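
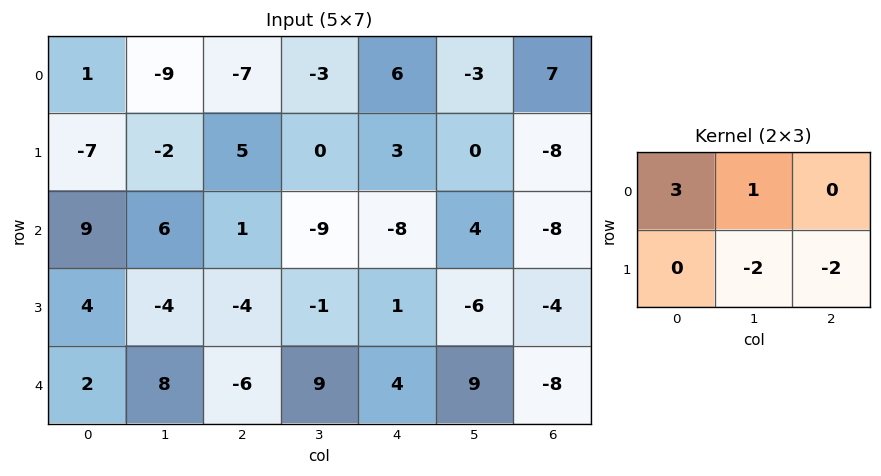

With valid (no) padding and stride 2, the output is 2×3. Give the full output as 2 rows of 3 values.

-12 -30 31
49 -6 0

Output[0,0]: The receptive field on the input at this output position is [1 -9 -7 / -7 -2 5]. Elementwise product with the kernel and sum: 1·3 + -9·1 + -2·-2 + 5·-2.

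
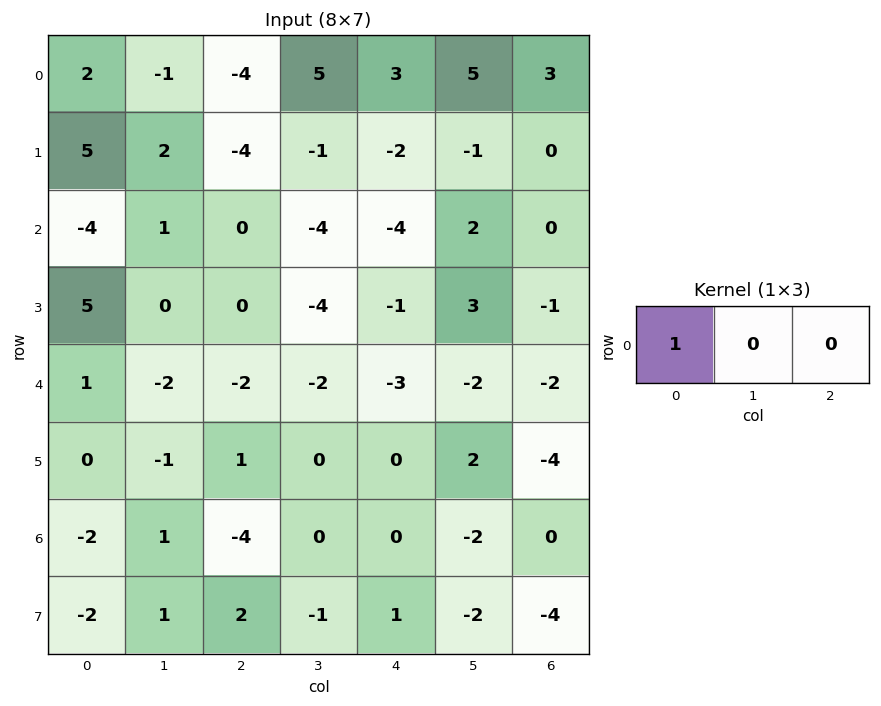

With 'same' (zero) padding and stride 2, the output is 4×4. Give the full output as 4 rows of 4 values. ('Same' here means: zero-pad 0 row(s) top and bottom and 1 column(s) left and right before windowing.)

0 -1 5 5
0 1 -4 2
0 -2 -2 -2
0 1 0 -2

Output[0,0]: The receptive field on the zero-padded input at this output position is [0 2 -1]. Elementwise product with the kernel and sum: 0·1.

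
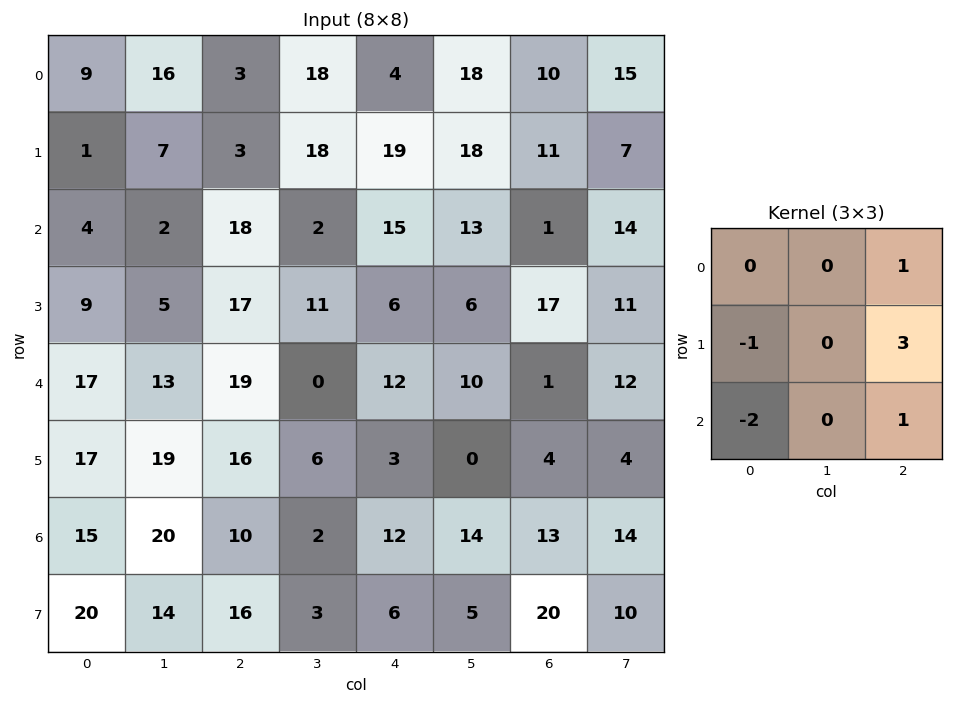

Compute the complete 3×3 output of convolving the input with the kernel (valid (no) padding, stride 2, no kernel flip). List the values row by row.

Output[0,0]: The receptive field on the input at this output position is [9 16 3 / 1 7 3 / 4 2 18]. Elementwise product with the kernel and sum: 3·1 + 1·-1 + 3·3 + 4·-2 + 18·1.

21 37 -5
45 -10 23
30 -3 -1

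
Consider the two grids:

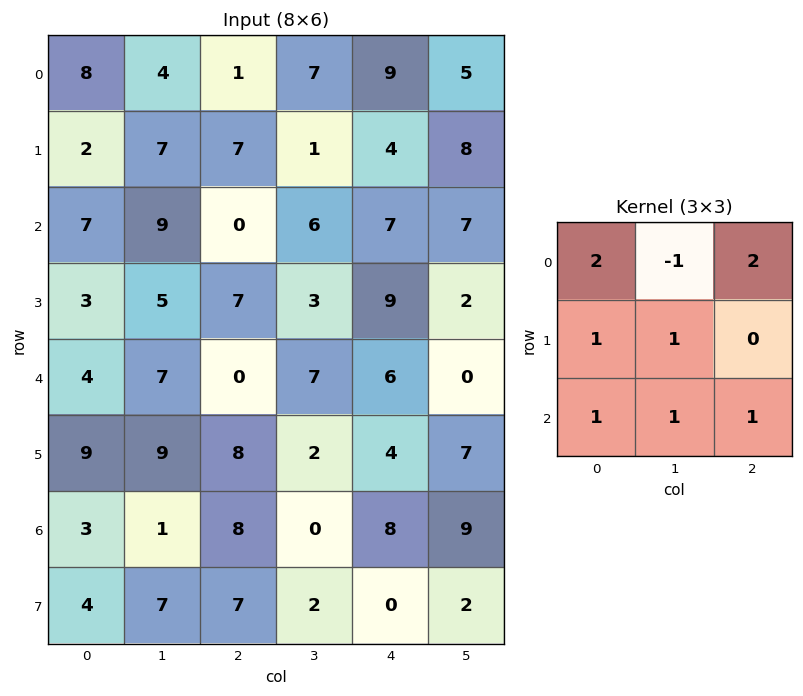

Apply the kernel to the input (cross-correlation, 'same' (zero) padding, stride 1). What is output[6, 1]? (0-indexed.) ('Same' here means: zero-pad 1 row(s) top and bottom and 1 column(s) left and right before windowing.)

The receptive field on the zero-padded input at this output position is [9 9 8 / 3 1 8 / 4 7 7]. Elementwise product with the kernel and sum: 9·2 + 9·-1 + 8·2 + 3·1 + 1·1 + 4·1 + 7·1 + 7·1.

47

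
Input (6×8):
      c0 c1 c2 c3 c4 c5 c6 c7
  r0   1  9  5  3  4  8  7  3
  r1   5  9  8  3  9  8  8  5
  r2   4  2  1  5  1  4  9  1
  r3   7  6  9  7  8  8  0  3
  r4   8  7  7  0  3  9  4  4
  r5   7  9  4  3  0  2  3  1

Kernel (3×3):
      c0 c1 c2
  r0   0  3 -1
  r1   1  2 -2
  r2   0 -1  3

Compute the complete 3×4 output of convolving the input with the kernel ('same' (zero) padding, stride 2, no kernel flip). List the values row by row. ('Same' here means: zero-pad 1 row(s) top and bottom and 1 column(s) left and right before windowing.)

Output[0,0]: The receptive field on the zero-padded input at this output position is [0 0 0 / 0 1 9 / 0 5 9]. Elementwise product with the kernel and sum: 0·3 + 0·-1 + 0·1 + 1·2 + 9·-2 + 5·-1 + 9·3.

6 14 10 23
21 27 34 48
37 46 10 6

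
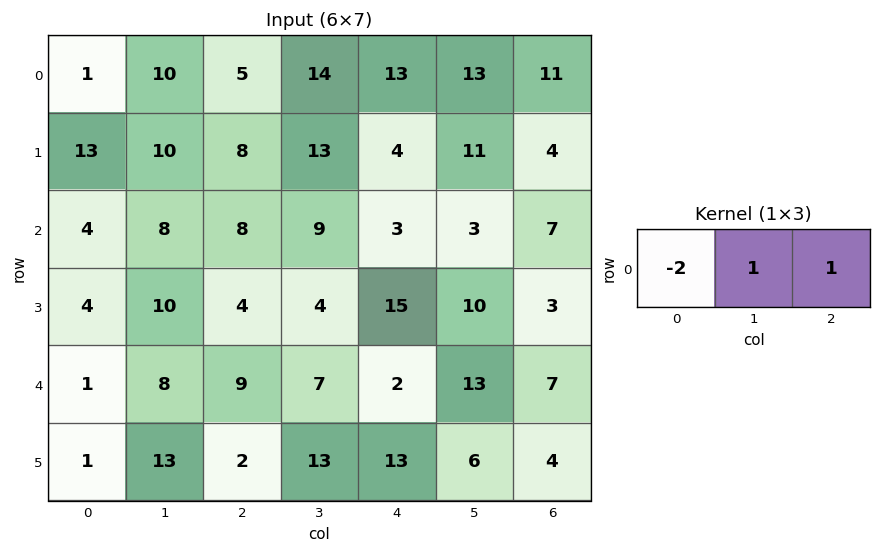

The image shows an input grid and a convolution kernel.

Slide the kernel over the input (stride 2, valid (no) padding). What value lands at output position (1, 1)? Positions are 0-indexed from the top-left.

The receptive field on the input at this output position is [8 9 3]. Elementwise product with the kernel and sum: 8·-2 + 9·1 + 3·1.

-4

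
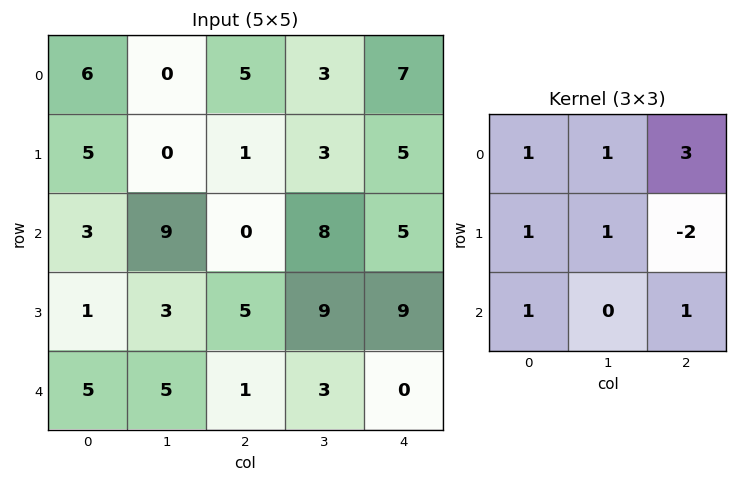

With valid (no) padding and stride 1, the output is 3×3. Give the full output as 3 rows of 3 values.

Output[0,0]: The receptive field on the input at this output position is [6 0 5 / 5 0 1 / 3 9 0]. Elementwise product with the kernel and sum: 6·1 + 0·1 + 5·3 + 5·1 + 0·1 + 1·-2 + 3·1 + 0·1.

27 26 28
26 15 31
12 31 20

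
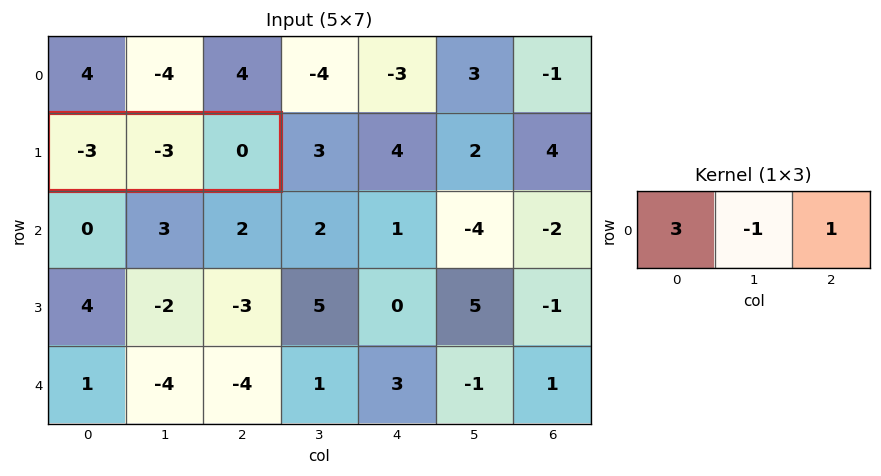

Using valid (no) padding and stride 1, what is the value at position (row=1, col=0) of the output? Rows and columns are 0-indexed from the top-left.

The receptive field on the input at this output position is [-3 -3 0]. Elementwise product with the kernel and sum: -3·3 + -3·-1 + 0·1.

-6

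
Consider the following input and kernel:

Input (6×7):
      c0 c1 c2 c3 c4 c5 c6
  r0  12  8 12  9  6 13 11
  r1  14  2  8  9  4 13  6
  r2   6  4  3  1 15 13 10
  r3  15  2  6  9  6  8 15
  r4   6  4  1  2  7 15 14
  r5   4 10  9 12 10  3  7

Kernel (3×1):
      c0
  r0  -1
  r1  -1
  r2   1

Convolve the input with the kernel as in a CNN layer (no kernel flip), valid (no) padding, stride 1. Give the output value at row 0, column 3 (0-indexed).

The receptive field on the input at this output position is [9 / 9 / 1]. Elementwise product with the kernel and sum: 9·-1 + 9·-1 + 1·1.

-17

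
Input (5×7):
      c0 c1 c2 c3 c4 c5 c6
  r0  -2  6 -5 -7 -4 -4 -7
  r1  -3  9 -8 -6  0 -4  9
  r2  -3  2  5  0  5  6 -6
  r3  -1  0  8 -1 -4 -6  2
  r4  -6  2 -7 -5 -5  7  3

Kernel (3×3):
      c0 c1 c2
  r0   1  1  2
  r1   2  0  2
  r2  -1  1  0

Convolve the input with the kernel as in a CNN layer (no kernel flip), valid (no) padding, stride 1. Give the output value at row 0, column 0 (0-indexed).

The receptive field on the input at this output position is [-2 6 -5 / -3 9 -8 / -3 2 5]. Elementwise product with the kernel and sum: -2·1 + 6·1 + -5·2 + -3·2 + -8·2 + -3·-1 + 2·1.

-23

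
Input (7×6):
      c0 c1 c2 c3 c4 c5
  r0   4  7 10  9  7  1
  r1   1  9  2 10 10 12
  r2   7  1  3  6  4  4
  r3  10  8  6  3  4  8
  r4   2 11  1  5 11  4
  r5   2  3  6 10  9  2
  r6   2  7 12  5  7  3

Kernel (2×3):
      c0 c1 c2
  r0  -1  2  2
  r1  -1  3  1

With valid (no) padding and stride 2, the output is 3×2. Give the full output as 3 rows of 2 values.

58 60
21 24
35 64

Output[0,0]: The receptive field on the input at this output position is [4 7 10 / 1 9 2]. Elementwise product with the kernel and sum: 4·-1 + 7·2 + 10·2 + 1·-1 + 9·3 + 2·1.
Output[0,1]: The receptive field on the input at this output position is [10 9 7 / 2 10 10]. Elementwise product with the kernel and sum: 10·-1 + 9·2 + 7·2 + 2·-1 + 10·3 + 10·1.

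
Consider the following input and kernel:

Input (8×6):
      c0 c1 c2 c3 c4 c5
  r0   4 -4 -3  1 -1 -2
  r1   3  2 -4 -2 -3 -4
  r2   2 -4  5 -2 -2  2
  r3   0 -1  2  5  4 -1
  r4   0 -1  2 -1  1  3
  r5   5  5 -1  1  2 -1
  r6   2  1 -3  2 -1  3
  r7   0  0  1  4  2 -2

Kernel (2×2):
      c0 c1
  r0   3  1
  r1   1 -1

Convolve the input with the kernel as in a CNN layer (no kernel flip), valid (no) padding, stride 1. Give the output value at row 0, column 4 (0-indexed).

The receptive field on the input at this output position is [-1 -2 / -3 -4]. Elementwise product with the kernel and sum: -1·3 + -2·1 + -3·1 + -4·-1.

-4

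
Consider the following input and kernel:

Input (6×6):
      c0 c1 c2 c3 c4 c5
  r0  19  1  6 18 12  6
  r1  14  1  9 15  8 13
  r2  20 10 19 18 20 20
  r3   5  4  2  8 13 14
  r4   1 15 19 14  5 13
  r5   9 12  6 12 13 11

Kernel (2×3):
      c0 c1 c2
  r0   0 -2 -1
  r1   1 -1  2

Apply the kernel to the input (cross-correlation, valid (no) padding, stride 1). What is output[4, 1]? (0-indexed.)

The receptive field on the input at this output position is [15 19 14 / 12 6 12]. Elementwise product with the kernel and sum: 19·-2 + 14·-1 + 12·1 + 6·-1 + 12·2.

-22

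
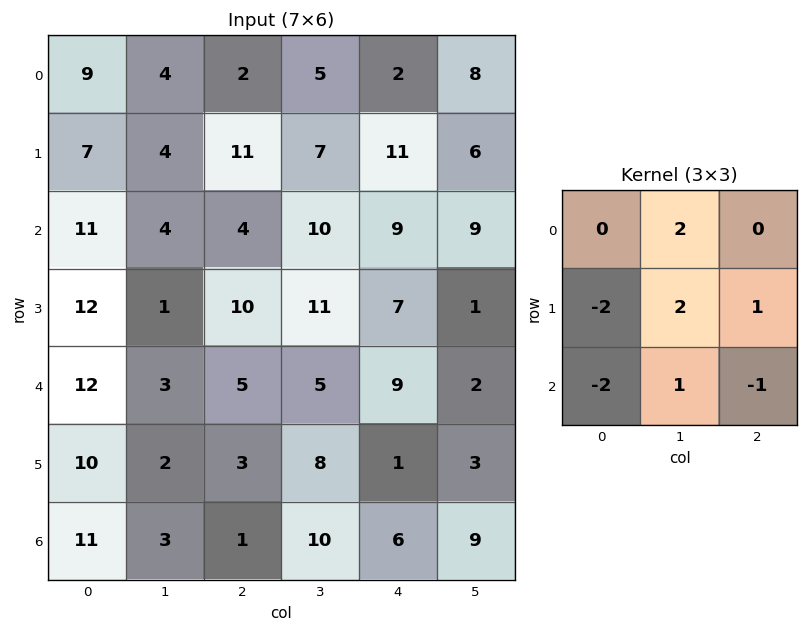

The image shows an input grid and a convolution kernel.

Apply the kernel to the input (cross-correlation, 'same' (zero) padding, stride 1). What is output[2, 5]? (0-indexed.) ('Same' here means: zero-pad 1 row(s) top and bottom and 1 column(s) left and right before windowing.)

The receptive field on the zero-padded input at this output position is [11 6 0 / 9 9 0 / 7 1 0]. Elementwise product with the kernel and sum: 6·2 + 9·-2 + 9·2 + 0·1 + 7·-2 + 1·1 + 0·-1.

-1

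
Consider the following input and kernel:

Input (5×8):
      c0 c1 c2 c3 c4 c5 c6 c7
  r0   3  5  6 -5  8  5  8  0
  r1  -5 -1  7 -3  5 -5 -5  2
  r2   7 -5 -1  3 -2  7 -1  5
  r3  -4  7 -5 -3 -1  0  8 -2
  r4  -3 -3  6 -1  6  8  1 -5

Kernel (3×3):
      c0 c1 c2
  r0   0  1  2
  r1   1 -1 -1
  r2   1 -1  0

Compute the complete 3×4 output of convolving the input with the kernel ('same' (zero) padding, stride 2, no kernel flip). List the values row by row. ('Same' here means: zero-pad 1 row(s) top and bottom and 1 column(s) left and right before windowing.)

-3 -4 -26 -3
-5 6 -9 -6
16 -19 -16 16

Output[0,0]: The receptive field on the zero-padded input at this output position is [0 0 0 / 0 3 5 / 0 -5 -1]. Elementwise product with the kernel and sum: 0·1 + 0·2 + 0·1 + 3·-1 + 5·-1 + 0·1 + -5·-1.
Output[0,1]: The receptive field on the zero-padded input at this output position is [0 0 0 / 5 6 -5 / -1 7 -3]. Elementwise product with the kernel and sum: 0·1 + 0·2 + 5·1 + 6·-1 + -5·-1 + -1·1 + 7·-1.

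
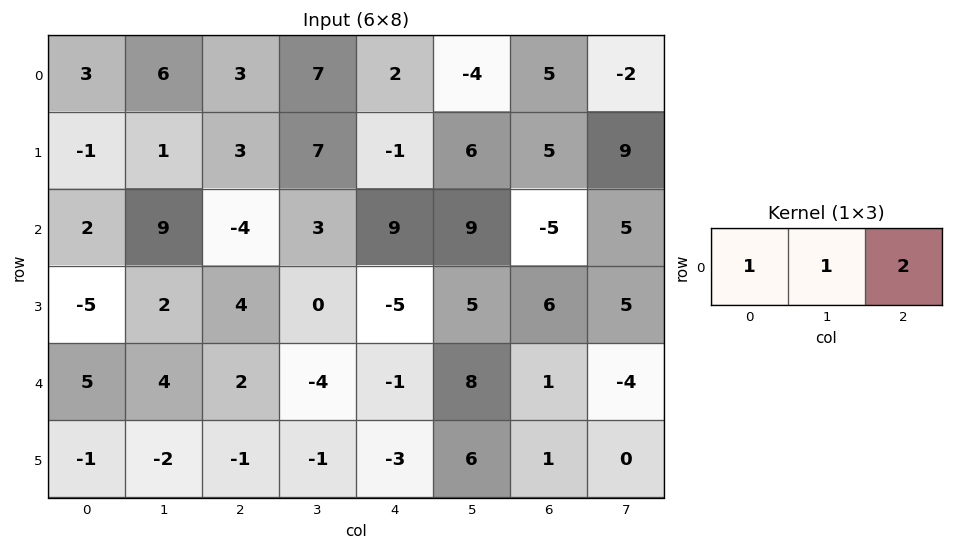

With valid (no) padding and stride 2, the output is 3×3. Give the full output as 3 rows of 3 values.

15 14 8
3 17 8
13 -4 9

Output[0,0]: The receptive field on the input at this output position is [3 6 3]. Elementwise product with the kernel and sum: 3·1 + 6·1 + 3·2.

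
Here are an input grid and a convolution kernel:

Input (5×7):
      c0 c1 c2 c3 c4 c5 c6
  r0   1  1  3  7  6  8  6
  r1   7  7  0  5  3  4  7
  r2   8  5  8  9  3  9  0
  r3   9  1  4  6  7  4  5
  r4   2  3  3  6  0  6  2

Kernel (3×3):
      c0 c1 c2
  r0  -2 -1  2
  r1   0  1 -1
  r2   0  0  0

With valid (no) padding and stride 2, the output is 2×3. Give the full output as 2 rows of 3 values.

Output[0,0]: The receptive field on the input at this output position is [1 1 3 / 7 7 0 / 8 5 8]. Elementwise product with the kernel and sum: 1·-2 + 1·-1 + 3·2 + 7·1 + 0·-1.

10 1 -11
-8 -20 -16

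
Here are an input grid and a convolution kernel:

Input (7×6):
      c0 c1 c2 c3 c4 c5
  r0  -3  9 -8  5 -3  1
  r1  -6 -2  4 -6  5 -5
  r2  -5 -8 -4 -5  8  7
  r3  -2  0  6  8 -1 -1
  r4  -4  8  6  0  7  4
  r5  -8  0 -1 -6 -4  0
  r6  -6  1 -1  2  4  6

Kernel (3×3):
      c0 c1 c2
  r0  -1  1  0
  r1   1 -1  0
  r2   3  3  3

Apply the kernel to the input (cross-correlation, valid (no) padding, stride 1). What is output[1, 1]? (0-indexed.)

44

The receptive field on the input at this output position is [-2 4 -6 / -8 -4 -5 / 0 6 8]. Elementwise product with the kernel and sum: -2·-1 + 4·1 + -8·1 + -4·-1 + 0·3 + 6·3 + 8·3.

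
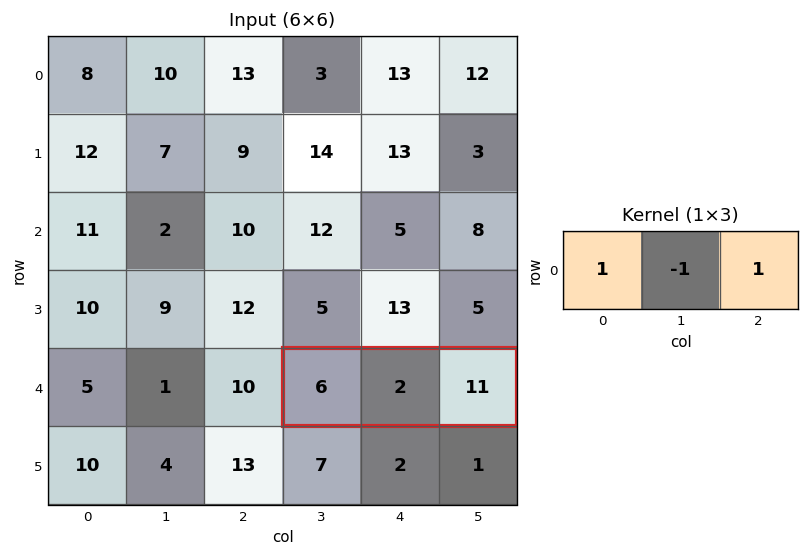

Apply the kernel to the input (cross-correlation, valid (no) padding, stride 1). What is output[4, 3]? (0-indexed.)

15

The receptive field on the input at this output position is [6 2 11]. Elementwise product with the kernel and sum: 6·1 + 2·-1 + 11·1.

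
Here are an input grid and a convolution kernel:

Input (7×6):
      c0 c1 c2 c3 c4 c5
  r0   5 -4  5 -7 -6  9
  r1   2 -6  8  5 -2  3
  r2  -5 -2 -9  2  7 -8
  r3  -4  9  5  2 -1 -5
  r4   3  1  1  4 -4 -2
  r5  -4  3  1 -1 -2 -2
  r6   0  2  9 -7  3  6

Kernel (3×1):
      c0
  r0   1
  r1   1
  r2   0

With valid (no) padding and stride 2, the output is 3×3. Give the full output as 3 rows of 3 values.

7 13 -8
-9 -4 6
-1 2 -6

Output[0,0]: The receptive field on the input at this output position is [5 / 2 / -5]. Elementwise product with the kernel and sum: 5·1 + 2·1.
Output[0,1]: The receptive field on the input at this output position is [5 / 8 / -9]. Elementwise product with the kernel and sum: 5·1 + 8·1.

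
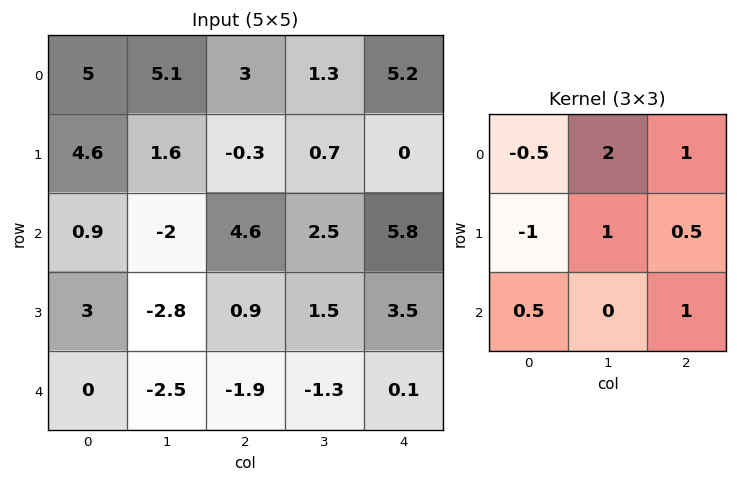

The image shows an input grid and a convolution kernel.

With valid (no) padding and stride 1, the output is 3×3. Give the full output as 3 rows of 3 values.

12.6 4.7 15.4
2.4 7.25 6.3
-7.1 14.6 10

Output[0,0]: The receptive field on the input at this output position is [5 5.1 3 / 4.6 1.6 -0.3 / 0.9 -2 4.6]. Elementwise product with the kernel and sum: 5·-0.5 + 5.1·2 + 3·1 + 4.6·-1 + 1.6·1 + -0.3·0.5 + 0.9·0.5 + 4.6·1.
Output[0,1]: The receptive field on the input at this output position is [5.1 3 1.3 / 1.6 -0.3 0.7 / -2 4.6 2.5]. Elementwise product with the kernel and sum: 5.1·-0.5 + 3·2 + 1.3·1 + 1.6·-1 + -0.3·1 + 0.7·0.5 + -2·0.5 + 2.5·1.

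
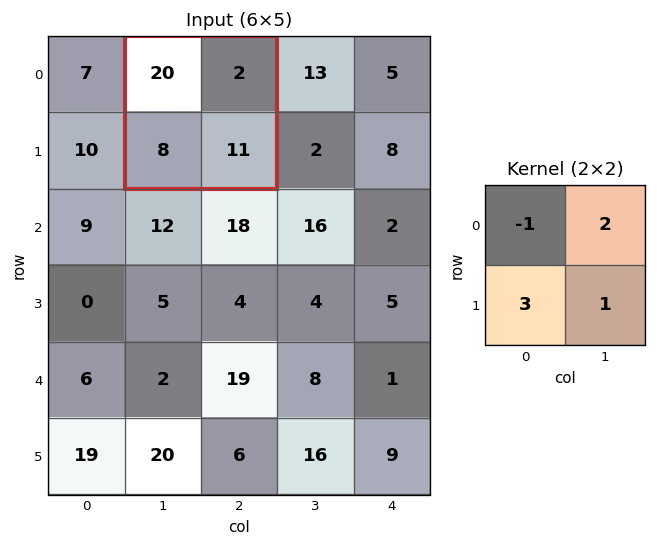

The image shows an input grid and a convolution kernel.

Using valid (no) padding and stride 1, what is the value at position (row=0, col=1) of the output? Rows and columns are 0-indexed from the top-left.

19

The receptive field on the input at this output position is [20 2 / 8 11]. Elementwise product with the kernel and sum: 20·-1 + 2·2 + 8·3 + 11·1.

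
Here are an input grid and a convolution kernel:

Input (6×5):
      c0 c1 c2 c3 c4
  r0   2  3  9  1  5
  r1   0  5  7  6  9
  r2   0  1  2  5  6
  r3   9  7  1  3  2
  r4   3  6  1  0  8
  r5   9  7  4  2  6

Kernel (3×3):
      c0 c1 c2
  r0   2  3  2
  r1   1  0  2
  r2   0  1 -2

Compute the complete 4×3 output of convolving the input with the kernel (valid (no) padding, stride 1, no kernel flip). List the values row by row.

Output[0,0]: The receptive field on the input at this output position is [2 3 9 / 0 5 7 / 0 1 2]. Elementwise product with the kernel and sum: 2·2 + 3·3 + 9·2 + 0·1 + 7·2 + 1·1 + 2·-2.
Output[0,1]: The receptive field on the input at this output position is [3 9 1 / 5 7 6 / 1 2 5]. Elementwise product with the kernel and sum: 3·2 + 9·3 + 1·2 + 5·1 + 6·2 + 2·1 + 5·-2.

42 44 49
38 49 63
22 32 20
45 29 22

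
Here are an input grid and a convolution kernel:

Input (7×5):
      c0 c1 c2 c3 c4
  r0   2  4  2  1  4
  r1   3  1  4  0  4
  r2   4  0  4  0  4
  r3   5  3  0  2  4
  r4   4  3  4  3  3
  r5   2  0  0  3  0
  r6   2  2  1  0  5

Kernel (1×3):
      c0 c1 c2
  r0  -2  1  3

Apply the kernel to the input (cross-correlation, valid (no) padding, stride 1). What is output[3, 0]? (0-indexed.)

The receptive field on the input at this output position is [5 3 0]. Elementwise product with the kernel and sum: 5·-2 + 3·1 + 0·3.

-7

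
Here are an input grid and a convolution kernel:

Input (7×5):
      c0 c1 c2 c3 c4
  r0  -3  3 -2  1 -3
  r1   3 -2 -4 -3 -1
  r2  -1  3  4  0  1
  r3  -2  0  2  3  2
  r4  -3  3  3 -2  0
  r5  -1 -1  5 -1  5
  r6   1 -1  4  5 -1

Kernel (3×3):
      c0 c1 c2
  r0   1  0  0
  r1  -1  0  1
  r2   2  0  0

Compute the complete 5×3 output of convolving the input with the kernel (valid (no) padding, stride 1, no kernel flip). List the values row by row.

Output[0,0]: The receptive field on the input at this output position is [-3 3 -2 / 3 -2 -4 / -1 3 4]. Elementwise product with the kernel and sum: -3·1 + 3·-1 + -4·1 + -1·2.

-12 8 9
4 -5 -3
-3 12 10
2 -7 9
5 1 11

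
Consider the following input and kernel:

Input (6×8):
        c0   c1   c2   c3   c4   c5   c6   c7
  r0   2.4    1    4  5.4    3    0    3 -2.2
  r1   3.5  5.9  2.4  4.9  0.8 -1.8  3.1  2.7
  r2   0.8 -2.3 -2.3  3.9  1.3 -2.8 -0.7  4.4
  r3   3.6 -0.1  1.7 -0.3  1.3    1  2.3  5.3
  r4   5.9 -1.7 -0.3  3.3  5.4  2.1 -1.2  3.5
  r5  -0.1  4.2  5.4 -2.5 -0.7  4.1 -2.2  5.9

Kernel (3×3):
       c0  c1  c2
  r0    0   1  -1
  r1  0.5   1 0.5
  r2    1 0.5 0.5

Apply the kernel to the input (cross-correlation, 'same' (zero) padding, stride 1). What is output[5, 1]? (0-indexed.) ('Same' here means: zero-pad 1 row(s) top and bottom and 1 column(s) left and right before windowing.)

5.45

The receptive field on the zero-padded input at this output position is [5.9 -1.7 -0.3 / -0.1 4.2 5.4 / 0 0 0]. Elementwise product with the kernel and sum: -1.7·1 + -0.3·-1 + -0.1·0.5 + 4.2·1 + 5.4·0.5 + 0·1 + 0·0.5 + 0·0.5.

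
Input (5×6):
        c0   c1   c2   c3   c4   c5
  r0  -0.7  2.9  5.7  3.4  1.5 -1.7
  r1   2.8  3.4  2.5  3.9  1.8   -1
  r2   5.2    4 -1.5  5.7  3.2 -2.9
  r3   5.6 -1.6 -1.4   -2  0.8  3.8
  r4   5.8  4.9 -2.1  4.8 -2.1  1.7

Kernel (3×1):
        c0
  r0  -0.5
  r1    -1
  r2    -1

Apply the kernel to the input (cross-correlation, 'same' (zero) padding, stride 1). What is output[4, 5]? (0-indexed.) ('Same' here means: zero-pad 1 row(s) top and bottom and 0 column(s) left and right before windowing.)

-3.6

The receptive field on the zero-padded input at this output position is [3.8 / 1.7 / 0]. Elementwise product with the kernel and sum: 3.8·-0.5 + 1.7·-1 + 0·-1.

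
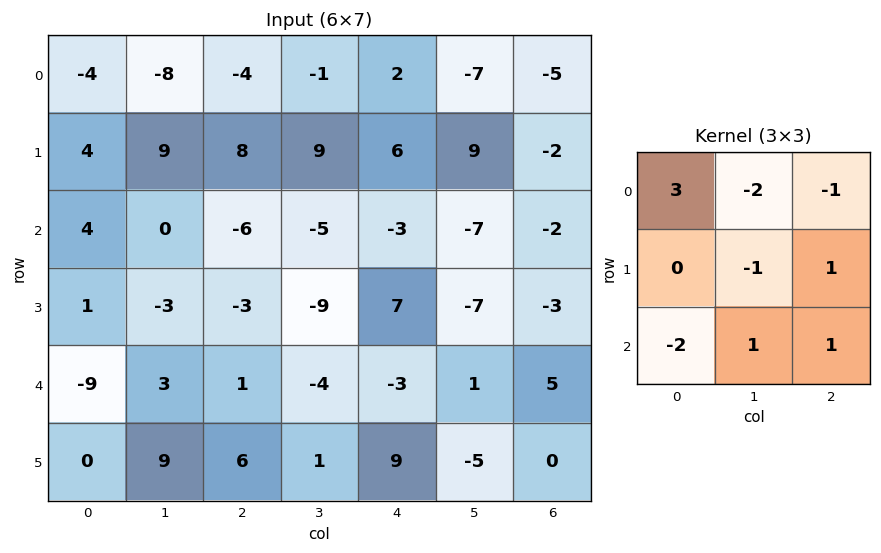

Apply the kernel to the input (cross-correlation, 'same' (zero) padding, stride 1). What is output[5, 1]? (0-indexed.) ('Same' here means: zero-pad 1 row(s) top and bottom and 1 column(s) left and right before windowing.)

The receptive field on the zero-padded input at this output position is [-9 3 1 / 0 9 6 / 0 0 0]. Elementwise product with the kernel and sum: -9·3 + 3·-2 + 1·-1 + 9·-1 + 6·1 + 0·-2 + 0·1 + 0·1.

-37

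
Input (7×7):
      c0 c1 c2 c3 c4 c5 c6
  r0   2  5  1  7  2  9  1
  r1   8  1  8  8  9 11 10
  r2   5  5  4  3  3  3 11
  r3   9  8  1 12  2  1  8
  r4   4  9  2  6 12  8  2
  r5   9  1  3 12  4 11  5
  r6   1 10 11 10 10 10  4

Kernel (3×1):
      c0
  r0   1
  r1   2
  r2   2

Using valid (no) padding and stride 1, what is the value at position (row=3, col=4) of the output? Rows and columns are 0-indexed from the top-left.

The receptive field on the input at this output position is [2 / 12 / 4]. Elementwise product with the kernel and sum: 2·1 + 12·2 + 4·2.

34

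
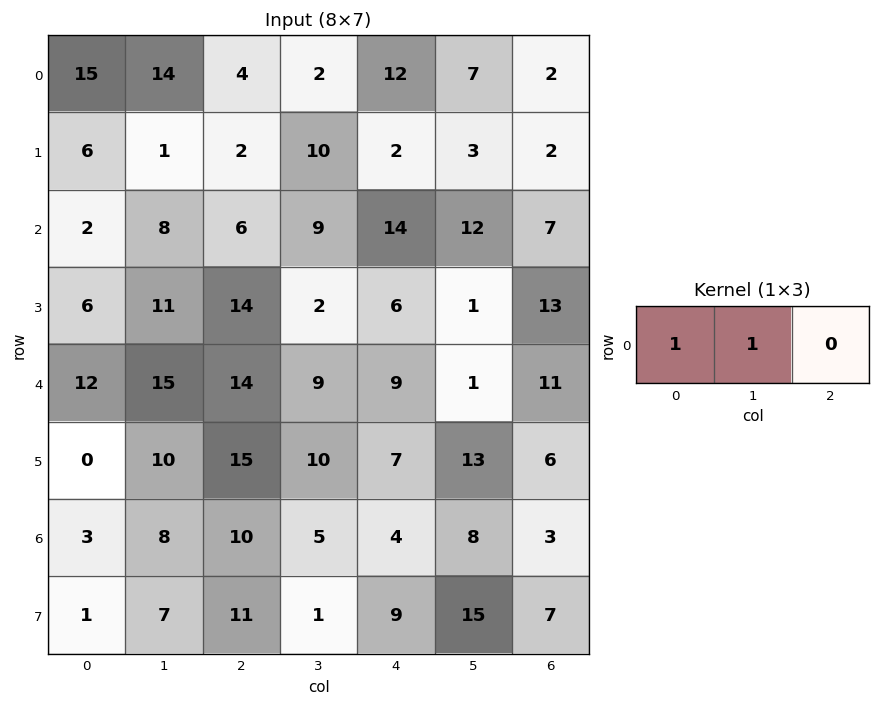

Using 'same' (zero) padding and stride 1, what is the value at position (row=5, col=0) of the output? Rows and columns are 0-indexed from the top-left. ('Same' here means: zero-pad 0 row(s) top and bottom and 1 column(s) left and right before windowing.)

The receptive field on the zero-padded input at this output position is [0 0 10]. Elementwise product with the kernel and sum: 0·1 + 0·1.

0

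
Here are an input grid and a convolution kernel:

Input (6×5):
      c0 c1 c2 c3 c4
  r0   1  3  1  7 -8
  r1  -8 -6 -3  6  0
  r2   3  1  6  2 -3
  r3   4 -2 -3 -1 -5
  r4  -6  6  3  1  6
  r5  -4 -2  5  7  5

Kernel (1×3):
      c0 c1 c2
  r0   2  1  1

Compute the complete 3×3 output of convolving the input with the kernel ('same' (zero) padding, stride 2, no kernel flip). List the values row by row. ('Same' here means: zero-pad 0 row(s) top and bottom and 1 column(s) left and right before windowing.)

Output[0,0]: The receptive field on the zero-padded input at this output position is [0 1 3]. Elementwise product with the kernel and sum: 0·2 + 1·1 + 3·1.

4 14 6
4 10 1
0 16 8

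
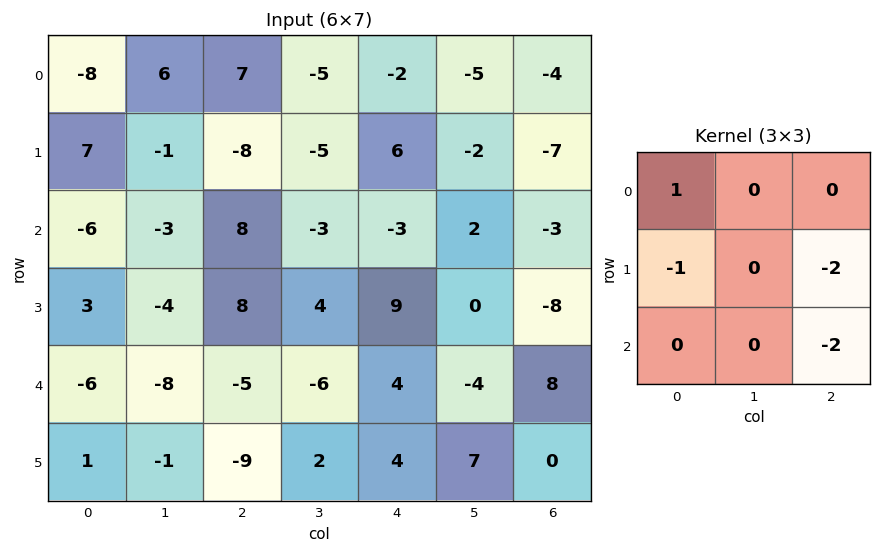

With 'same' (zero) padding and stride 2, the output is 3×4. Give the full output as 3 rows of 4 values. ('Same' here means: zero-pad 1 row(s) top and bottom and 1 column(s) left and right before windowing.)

Output[0,0]: The receptive field on the zero-padded input at this output position is [0 0 0 / 0 -8 6 / 0 7 -1]. Elementwise product with the kernel and sum: 0·1 + 0·-1 + 6·-2 + -1·-2.
Output[0,1]: The receptive field on the zero-padded input at this output position is [0 0 0 / 6 7 -5 / -1 -8 -5]. Elementwise product with the kernel and sum: 0·1 + 6·-1 + -5·-2 + -5·-2.

-10 14 19 5
14 0 -6 -4
18 12 4 4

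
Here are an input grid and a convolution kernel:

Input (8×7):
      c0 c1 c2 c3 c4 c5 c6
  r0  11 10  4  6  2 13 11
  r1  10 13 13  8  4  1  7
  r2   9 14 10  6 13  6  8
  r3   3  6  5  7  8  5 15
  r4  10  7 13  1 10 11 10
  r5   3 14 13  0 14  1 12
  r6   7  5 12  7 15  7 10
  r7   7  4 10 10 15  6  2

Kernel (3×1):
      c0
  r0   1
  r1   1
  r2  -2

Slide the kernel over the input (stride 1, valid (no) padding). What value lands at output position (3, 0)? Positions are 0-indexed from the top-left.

The receptive field on the input at this output position is [3 / 10 / 3]. Elementwise product with the kernel and sum: 3·1 + 10·1 + 3·-2.

7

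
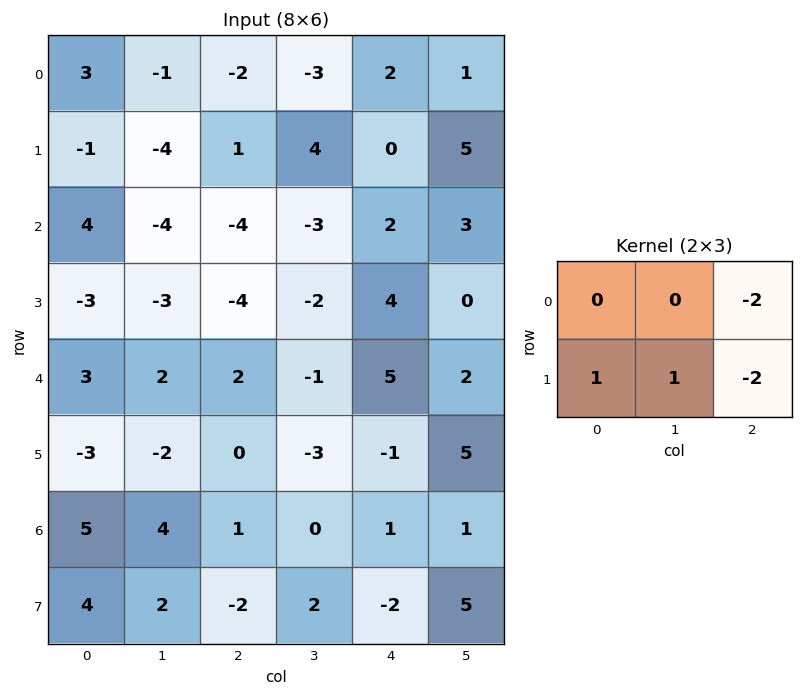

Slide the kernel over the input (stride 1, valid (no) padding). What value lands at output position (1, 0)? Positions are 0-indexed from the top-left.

6

The receptive field on the input at this output position is [-1 -4 1 / 4 -4 -4]. Elementwise product with the kernel and sum: 1·-2 + 4·1 + -4·1 + -4·-2.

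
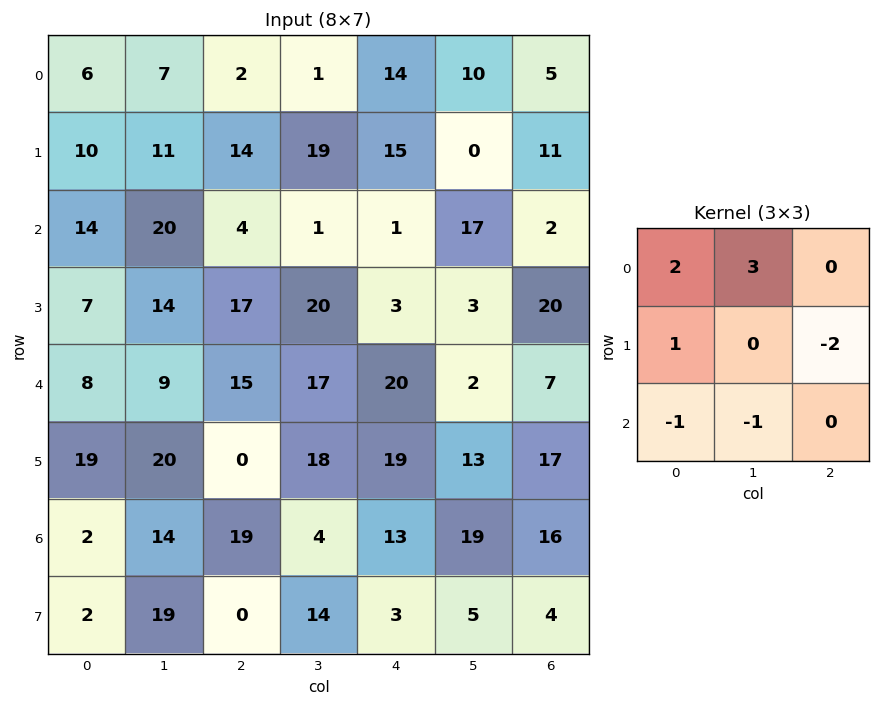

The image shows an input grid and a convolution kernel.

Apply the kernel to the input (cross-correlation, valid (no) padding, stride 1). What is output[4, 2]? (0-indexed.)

20

The receptive field on the input at this output position is [15 17 20 / 0 18 19 / 19 4 13]. Elementwise product with the kernel and sum: 15·2 + 17·3 + 0·1 + 19·-2 + 19·-1 + 4·-1.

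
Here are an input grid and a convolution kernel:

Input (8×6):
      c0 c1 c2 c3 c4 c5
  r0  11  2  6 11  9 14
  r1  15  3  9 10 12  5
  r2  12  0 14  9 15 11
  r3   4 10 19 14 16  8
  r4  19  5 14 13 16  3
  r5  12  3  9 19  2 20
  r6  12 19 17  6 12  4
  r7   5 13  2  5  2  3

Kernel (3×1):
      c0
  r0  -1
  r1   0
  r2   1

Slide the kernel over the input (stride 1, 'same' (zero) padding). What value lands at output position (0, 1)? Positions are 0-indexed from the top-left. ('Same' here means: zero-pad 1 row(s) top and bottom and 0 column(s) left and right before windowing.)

3

The receptive field on the zero-padded input at this output position is [0 / 2 / 3]. Elementwise product with the kernel and sum: 0·-1 + 3·1.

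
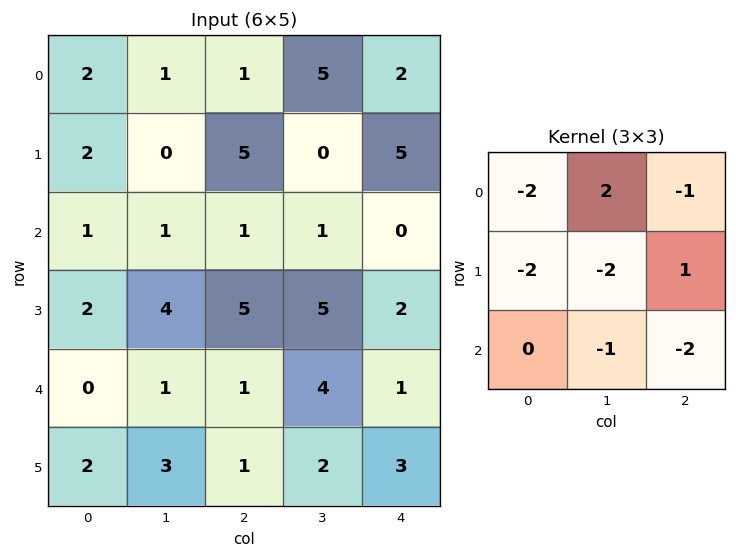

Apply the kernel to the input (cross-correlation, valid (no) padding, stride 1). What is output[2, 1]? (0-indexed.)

-23

The receptive field on the input at this output position is [1 1 1 / 4 5 5 / 1 1 4]. Elementwise product with the kernel and sum: 1·-2 + 1·2 + 1·-1 + 4·-2 + 5·-2 + 5·1 + 1·-1 + 4·-2.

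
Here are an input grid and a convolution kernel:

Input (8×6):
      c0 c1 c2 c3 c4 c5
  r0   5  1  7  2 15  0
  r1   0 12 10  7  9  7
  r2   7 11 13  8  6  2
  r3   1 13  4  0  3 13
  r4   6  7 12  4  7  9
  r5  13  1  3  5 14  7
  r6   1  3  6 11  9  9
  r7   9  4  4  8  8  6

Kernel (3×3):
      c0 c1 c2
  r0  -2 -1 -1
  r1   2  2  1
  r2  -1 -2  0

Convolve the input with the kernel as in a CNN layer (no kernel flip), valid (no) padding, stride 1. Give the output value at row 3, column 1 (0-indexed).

5

The receptive field on the input at this output position is [13 4 0 / 7 12 4 / 1 3 5]. Elementwise product with the kernel and sum: 13·-2 + 4·-1 + 0·-1 + 7·2 + 12·2 + 4·1 + 1·-1 + 3·-2.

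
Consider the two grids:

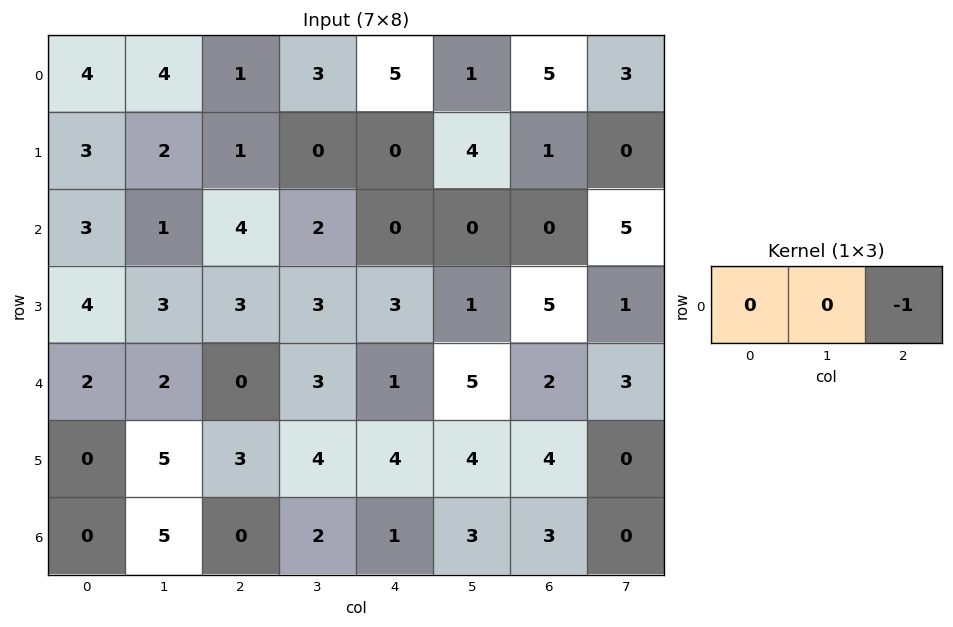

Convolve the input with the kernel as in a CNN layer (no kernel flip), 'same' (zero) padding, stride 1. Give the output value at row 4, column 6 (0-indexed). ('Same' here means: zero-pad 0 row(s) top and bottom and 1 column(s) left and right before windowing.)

The receptive field on the zero-padded input at this output position is [5 2 3]. Elementwise product with the kernel and sum: 3·-1.

-3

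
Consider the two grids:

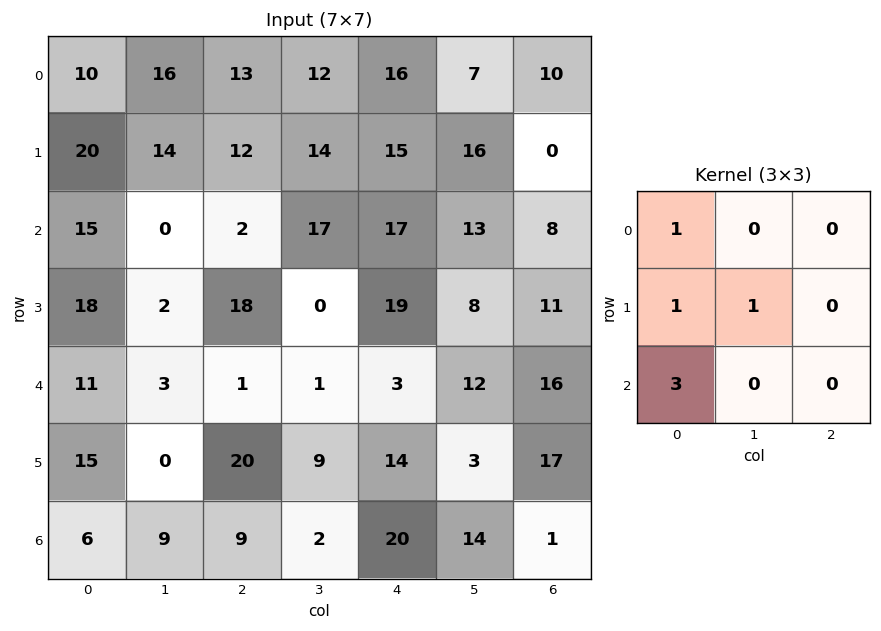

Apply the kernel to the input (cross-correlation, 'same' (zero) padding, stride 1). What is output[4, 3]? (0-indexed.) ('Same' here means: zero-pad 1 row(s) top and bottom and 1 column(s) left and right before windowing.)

80

The receptive field on the zero-padded input at this output position is [18 0 19 / 1 1 3 / 20 9 14]. Elementwise product with the kernel and sum: 18·1 + 1·1 + 1·1 + 20·3.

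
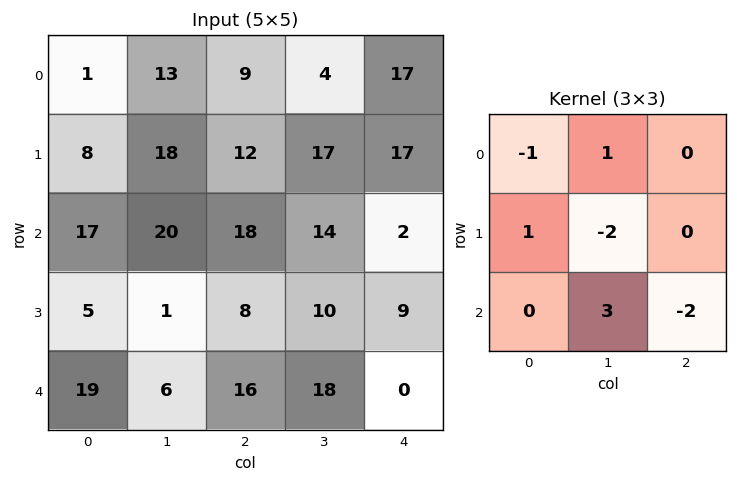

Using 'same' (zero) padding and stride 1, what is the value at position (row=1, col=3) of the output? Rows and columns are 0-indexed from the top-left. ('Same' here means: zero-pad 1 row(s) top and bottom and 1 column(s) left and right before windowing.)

The receptive field on the zero-padded input at this output position is [9 4 17 / 12 17 17 / 18 14 2]. Elementwise product with the kernel and sum: 9·-1 + 4·1 + 12·1 + 17·-2 + 14·3 + 2·-2.

11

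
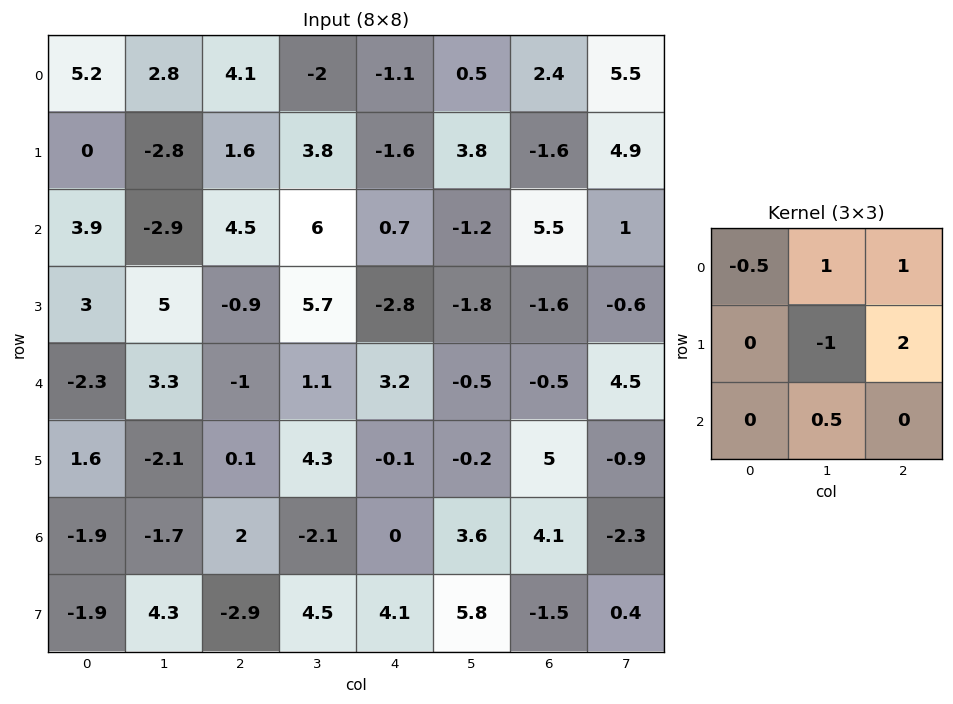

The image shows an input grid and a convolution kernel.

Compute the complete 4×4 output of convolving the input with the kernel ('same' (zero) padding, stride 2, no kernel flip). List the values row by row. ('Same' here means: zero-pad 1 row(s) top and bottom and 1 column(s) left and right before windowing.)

Output[0,0]: The receptive field on the zero-padded input at this output position is [0 0 0 / 0 5.2 2.8 / 0 0 -2.8]. Elementwise product with the kernel and sum: 0·-0.5 + 0·1 + 0·1 + 5.2·-1 + 2.8·2 + 0·0.5.
Output[0,1]: The receptive field on the zero-padded input at this output position is [0 0 0 / 2.8 4.1 -2 / -2.8 1.6 3.8]. Elementwise product with the kernel and sum: 0·-0.5 + 0·1 + 0·1 + 4.1·-1 + -2·2 + 1.6·0.5.

0.4 -7.3 1.3 7.8
-11 13.85 -4.2 -2.9
17.7 5.55 -11.7 10.7
-2.95 -2.2 6.8 -5.25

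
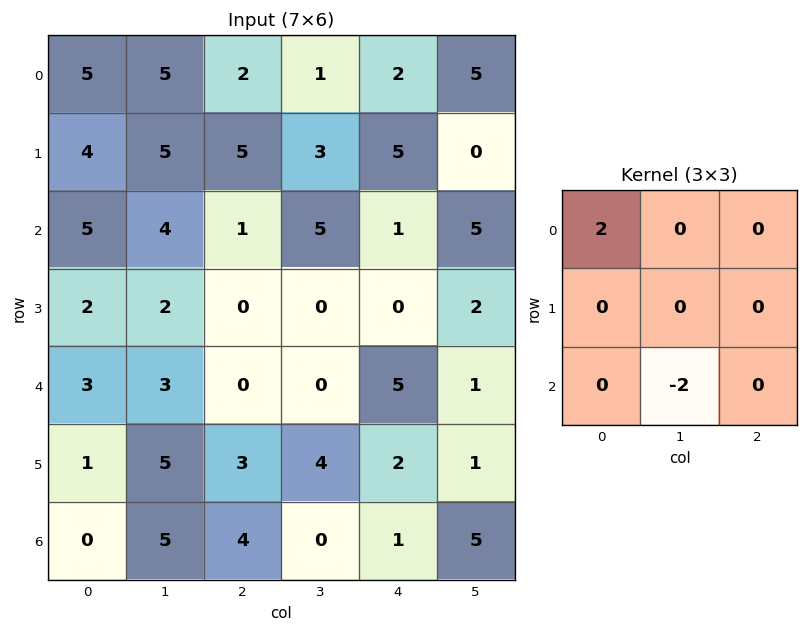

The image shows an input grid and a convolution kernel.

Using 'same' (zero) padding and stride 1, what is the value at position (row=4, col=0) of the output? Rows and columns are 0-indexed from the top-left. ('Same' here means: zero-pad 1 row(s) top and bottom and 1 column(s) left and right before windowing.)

The receptive field on the zero-padded input at this output position is [0 2 2 / 0 3 3 / 0 1 5]. Elementwise product with the kernel and sum: 0·2 + 1·-2.

-2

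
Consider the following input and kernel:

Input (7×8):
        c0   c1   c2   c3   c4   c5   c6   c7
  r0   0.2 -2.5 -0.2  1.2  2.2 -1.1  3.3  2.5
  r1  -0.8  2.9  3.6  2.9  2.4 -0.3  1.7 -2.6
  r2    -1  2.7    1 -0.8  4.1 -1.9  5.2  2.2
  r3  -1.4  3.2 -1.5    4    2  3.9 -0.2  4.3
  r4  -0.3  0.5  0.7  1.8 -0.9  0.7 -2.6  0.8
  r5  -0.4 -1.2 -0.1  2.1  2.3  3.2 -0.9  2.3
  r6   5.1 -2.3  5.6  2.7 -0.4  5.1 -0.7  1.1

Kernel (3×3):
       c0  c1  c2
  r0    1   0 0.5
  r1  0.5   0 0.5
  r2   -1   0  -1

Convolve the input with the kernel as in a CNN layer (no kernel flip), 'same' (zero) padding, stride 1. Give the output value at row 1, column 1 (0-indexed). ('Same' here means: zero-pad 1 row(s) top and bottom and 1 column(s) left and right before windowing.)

The receptive field on the zero-padded input at this output position is [0.2 -2.5 -0.2 / -0.8 2.9 3.6 / -1 2.7 1]. Elementwise product with the kernel and sum: 0.2·1 + -0.2·0.5 + -0.8·0.5 + 3.6·0.5 + -1·-1 + 1·-1.

1.5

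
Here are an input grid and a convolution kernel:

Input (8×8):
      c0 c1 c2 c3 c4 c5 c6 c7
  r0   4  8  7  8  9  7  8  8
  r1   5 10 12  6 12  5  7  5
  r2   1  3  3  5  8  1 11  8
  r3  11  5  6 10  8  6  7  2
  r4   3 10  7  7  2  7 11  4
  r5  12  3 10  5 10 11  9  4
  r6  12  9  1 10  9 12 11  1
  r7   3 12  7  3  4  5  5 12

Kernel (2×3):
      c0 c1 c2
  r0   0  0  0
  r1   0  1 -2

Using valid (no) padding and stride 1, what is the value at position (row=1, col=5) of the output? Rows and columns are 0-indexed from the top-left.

The receptive field on the input at this output position is [5 7 5 / 1 11 8]. Elementwise product with the kernel and sum: 11·1 + 8·-2.

-5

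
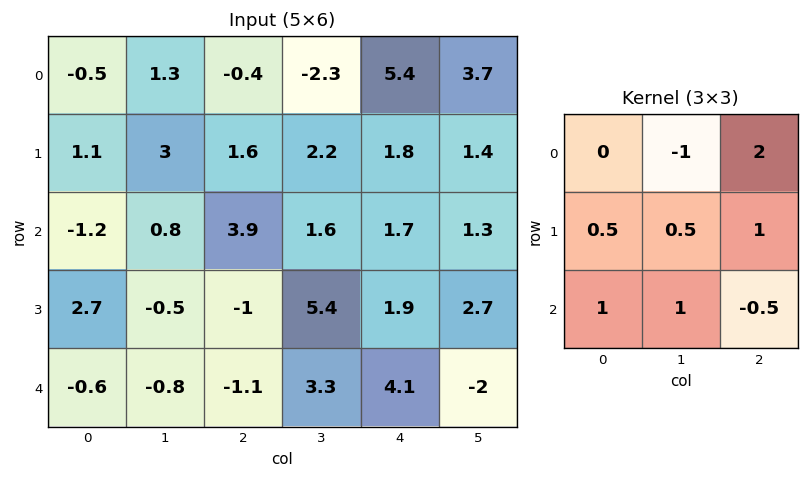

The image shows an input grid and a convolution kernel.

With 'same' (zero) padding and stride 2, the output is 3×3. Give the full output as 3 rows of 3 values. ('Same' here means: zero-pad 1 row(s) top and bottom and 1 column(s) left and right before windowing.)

Output[0,0]: The receptive field on the zero-padded input at this output position is [0 0 0 / 0 -0.5 1.3 / 0 1.1 3]. Elementwise product with the kernel and sum: 0·-1 + 0·2 + 0·0.5 + -0.5·0.5 + 1.3·1 + 0·1 + 1.1·1 + 3·-0.5.
Output[0,1]: The receptive field on the zero-padded input at this output position is [0 0 0 / 1.3 -0.4 -2.3 / 3 1.6 2.2]. Elementwise product with the kernel and sum: 0·-1 + 0·2 + 1.3·0.5 + -0.4·0.5 + -2.3·1 + 3·1 + 1.6·1 + 2.2·-0.5.

0.65 1.65 8.55
8.05 2.55 9.9
-4.8 14.15 5.2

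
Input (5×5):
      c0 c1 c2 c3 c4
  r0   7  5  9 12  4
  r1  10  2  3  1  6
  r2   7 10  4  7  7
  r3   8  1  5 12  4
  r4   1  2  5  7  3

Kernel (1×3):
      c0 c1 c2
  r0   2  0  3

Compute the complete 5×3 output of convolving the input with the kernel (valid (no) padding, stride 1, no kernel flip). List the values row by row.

41 46 30
29 7 24
26 41 29
31 38 22
17 25 19

Output[0,0]: The receptive field on the input at this output position is [7 5 9]. Elementwise product with the kernel and sum: 7·2 + 9·3.
Output[0,1]: The receptive field on the input at this output position is [5 9 12]. Elementwise product with the kernel and sum: 5·2 + 12·3.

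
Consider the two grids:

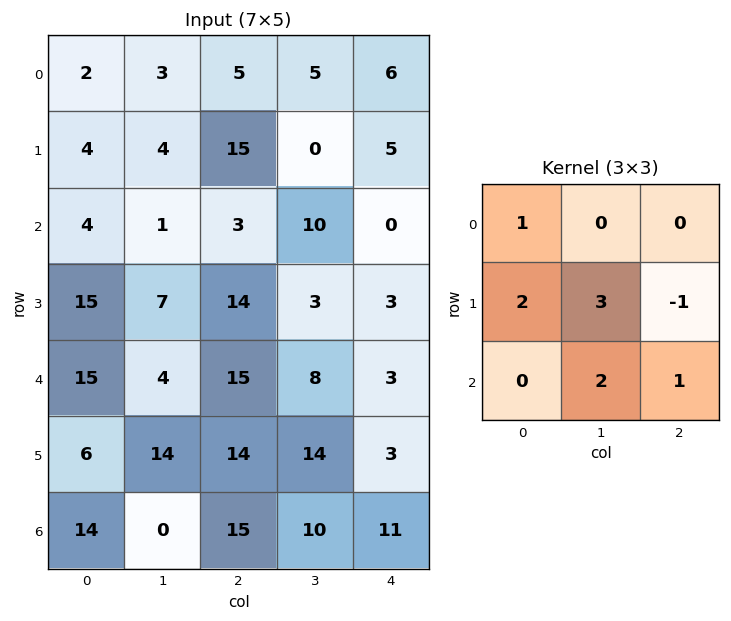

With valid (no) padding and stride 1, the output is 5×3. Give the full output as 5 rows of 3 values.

Output[0,0]: The receptive field on the input at this output position is [2 3 5 / 4 4 15 / 4 1 3]. Elementwise product with the kernel and sum: 2·1 + 4·2 + 4·3 + 15·-1 + 1·2 + 3·1.
Output[0,1]: The receptive field on the input at this output position is [3 5 5 / 4 15 0 / 1 3 10]. Elementwise product with the kernel and sum: 3·1 + 4·2 + 15·3 + 0·-1 + 3·2 + 10·1.

12 72 50
40 36 60
64 92 56
84 94 96
70 100 113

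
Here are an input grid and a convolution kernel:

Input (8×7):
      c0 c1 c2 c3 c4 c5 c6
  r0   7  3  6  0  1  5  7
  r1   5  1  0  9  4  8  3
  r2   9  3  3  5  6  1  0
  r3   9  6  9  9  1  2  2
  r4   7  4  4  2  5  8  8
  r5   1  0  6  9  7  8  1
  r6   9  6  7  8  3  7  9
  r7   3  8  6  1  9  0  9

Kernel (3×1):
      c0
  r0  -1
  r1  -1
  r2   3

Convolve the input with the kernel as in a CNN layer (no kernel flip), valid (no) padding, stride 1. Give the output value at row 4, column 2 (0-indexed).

11

The receptive field on the input at this output position is [4 / 6 / 7]. Elementwise product with the kernel and sum: 4·-1 + 6·-1 + 7·3.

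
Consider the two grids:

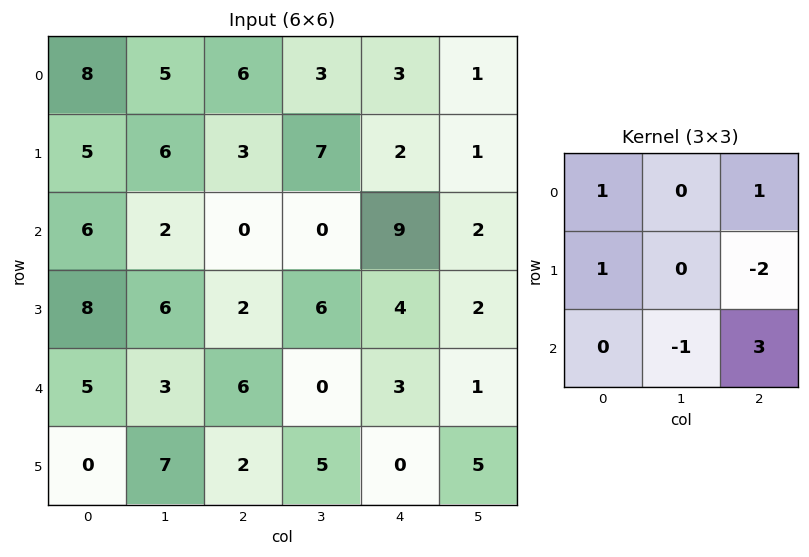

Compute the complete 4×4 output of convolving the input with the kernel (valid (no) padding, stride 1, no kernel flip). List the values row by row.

11 0 35 6
14 31 -7 6
25 -10 12 4
2 28 1 21

Output[0,0]: The receptive field on the input at this output position is [8 5 6 / 5 6 3 / 6 2 0]. Elementwise product with the kernel and sum: 8·1 + 6·1 + 5·1 + 3·-2 + 2·-1 + 0·3.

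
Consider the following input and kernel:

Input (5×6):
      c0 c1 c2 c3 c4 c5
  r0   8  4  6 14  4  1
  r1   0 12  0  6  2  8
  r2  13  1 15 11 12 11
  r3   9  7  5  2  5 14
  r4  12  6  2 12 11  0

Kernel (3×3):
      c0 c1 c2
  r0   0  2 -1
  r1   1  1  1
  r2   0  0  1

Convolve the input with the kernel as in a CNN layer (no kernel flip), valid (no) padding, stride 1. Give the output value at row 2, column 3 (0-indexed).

The receptive field on the input at this output position is [11 12 11 / 2 5 14 / 12 11 0]. Elementwise product with the kernel and sum: 12·2 + 11·-1 + 2·1 + 5·1 + 14·1 + 0·1.

34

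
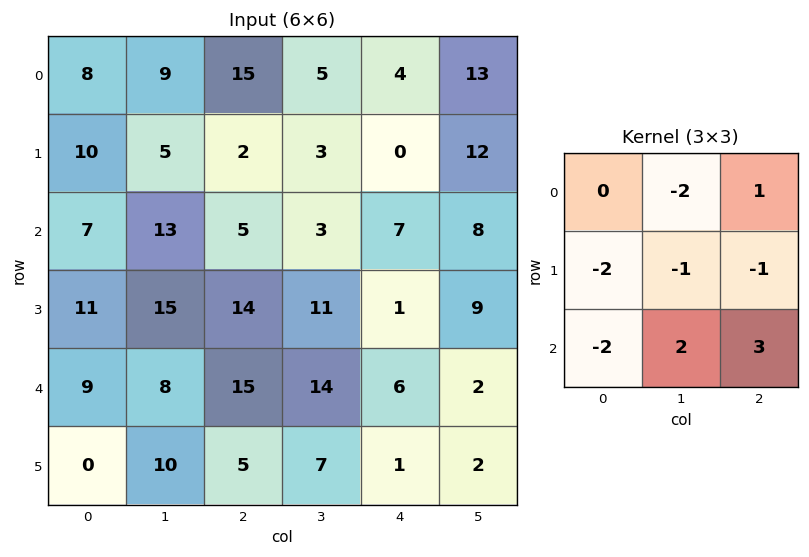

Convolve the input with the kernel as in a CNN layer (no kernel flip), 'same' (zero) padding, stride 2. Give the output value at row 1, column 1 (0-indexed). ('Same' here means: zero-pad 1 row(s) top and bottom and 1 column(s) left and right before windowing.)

The receptive field on the zero-padded input at this output position is [5 2 3 / 13 5 3 / 15 14 11]. Elementwise product with the kernel and sum: 2·-2 + 3·1 + 13·-2 + 5·-1 + 3·-1 + 15·-2 + 14·2 + 11·3.

-4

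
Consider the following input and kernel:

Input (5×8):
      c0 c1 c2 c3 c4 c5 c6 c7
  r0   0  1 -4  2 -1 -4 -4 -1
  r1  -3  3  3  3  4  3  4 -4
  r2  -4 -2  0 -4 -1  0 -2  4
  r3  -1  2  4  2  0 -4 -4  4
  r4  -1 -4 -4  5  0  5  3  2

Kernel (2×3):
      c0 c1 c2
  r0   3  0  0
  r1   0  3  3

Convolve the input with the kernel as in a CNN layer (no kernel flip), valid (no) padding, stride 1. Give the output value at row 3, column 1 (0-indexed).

The receptive field on the input at this output position is [2 4 2 / -4 -4 5]. Elementwise product with the kernel and sum: 2·3 + -4·3 + 5·3.

9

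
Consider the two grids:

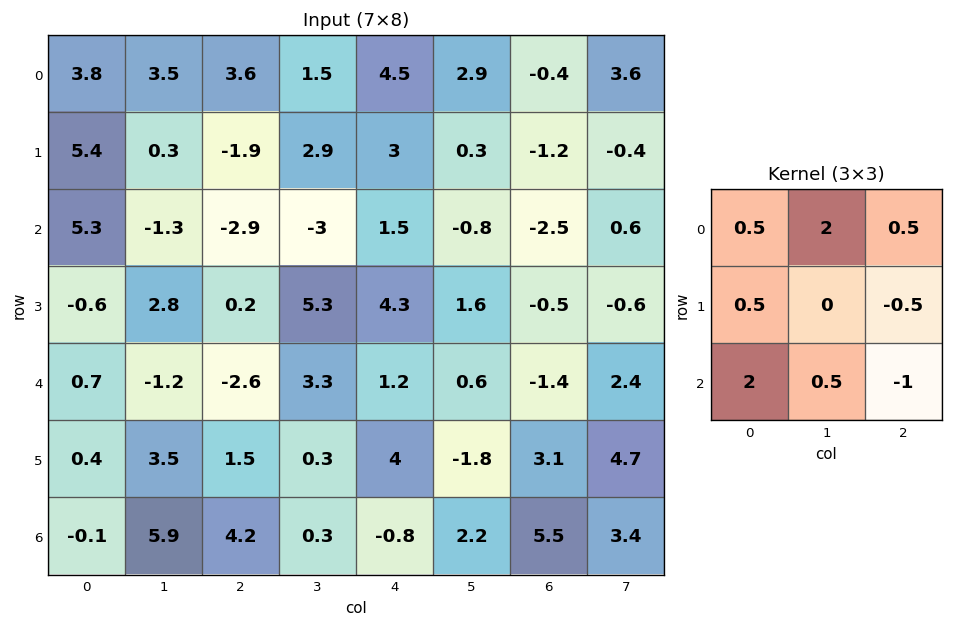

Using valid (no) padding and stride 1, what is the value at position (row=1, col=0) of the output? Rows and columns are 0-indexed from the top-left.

The receptive field on the input at this output position is [5.4 0.3 -1.9 / 5.3 -1.3 -2.9 / -0.6 2.8 0.2]. Elementwise product with the kernel and sum: 5.4·0.5 + 0.3·2 + -1.9·0.5 + 5.3·0.5 + -2.9·-0.5 + -0.6·2 + 2.8·0.5 + 0.2·-1.

6.45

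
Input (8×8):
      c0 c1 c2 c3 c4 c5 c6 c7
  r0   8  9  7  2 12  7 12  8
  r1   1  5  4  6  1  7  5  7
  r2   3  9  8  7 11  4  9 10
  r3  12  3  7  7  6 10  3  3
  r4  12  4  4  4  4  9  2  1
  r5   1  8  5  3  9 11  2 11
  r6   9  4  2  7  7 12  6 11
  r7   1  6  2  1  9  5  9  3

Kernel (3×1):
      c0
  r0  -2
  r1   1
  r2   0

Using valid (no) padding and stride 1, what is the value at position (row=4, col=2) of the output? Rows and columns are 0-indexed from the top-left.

The receptive field on the input at this output position is [4 / 5 / 2]. Elementwise product with the kernel and sum: 4·-2 + 5·1.

-3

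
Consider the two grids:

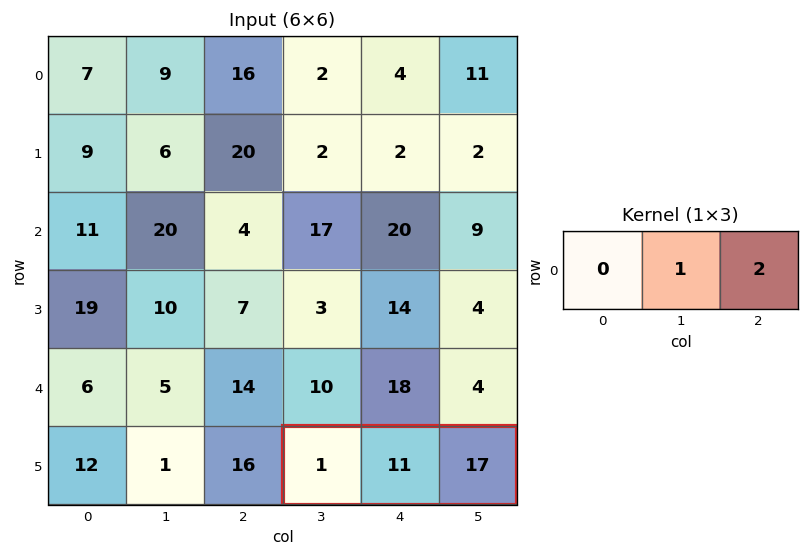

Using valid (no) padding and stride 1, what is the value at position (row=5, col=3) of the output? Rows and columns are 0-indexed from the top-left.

The receptive field on the input at this output position is [1 11 17]. Elementwise product with the kernel and sum: 11·1 + 17·2.

45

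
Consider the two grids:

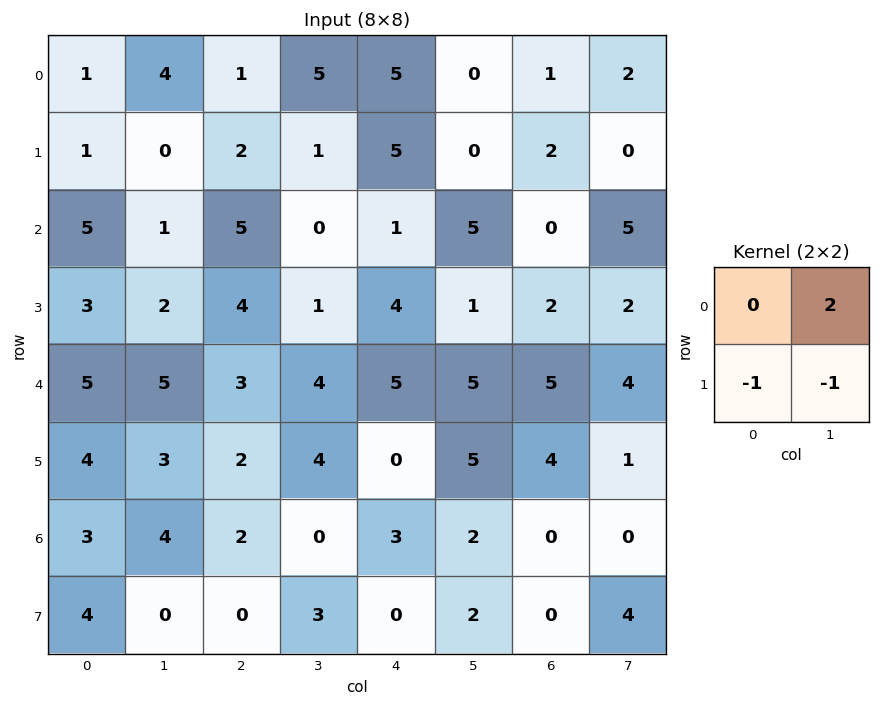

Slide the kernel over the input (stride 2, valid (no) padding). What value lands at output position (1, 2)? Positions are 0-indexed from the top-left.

The receptive field on the input at this output position is [1 5 / 4 1]. Elementwise product with the kernel and sum: 5·2 + 4·-1 + 1·-1.

5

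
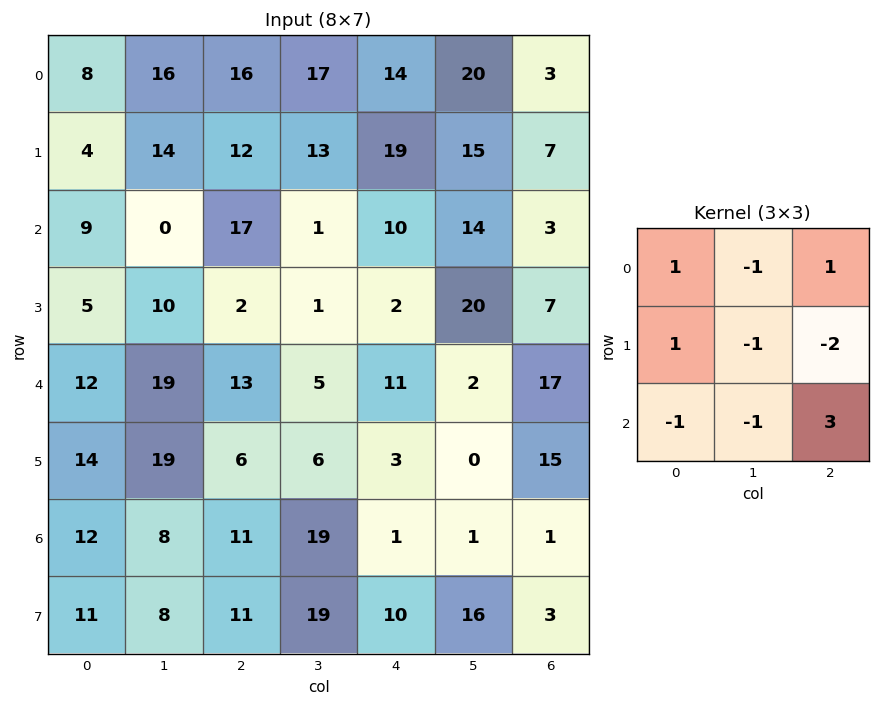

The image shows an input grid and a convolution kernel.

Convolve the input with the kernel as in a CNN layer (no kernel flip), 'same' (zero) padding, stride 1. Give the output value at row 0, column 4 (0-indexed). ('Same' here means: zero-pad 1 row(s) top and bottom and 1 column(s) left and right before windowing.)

-24

The receptive field on the zero-padded input at this output position is [0 0 0 / 17 14 20 / 13 19 15]. Elementwise product with the kernel and sum: 0·1 + 0·-1 + 0·1 + 17·1 + 14·-1 + 20·-2 + 13·-1 + 19·-1 + 15·3.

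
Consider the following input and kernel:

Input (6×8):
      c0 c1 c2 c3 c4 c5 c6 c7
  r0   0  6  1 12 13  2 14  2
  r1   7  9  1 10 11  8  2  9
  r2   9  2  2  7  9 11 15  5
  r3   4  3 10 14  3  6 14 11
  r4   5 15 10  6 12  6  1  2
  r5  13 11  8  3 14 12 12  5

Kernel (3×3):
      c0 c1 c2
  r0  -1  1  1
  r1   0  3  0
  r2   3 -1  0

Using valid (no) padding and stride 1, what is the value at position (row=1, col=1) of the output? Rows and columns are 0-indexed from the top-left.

7

The receptive field on the input at this output position is [9 1 10 / 2 2 7 / 3 10 14]. Elementwise product with the kernel and sum: 9·-1 + 1·1 + 10·1 + 2·3 + 3·3 + 10·-1.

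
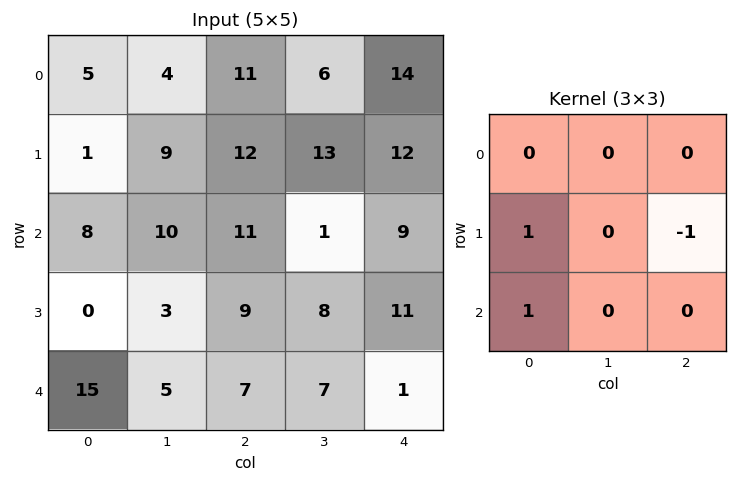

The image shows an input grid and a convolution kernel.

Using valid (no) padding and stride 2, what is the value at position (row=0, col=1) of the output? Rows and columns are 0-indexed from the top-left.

11

The receptive field on the input at this output position is [11 6 14 / 12 13 12 / 11 1 9]. Elementwise product with the kernel and sum: 12·1 + 12·-1 + 11·1.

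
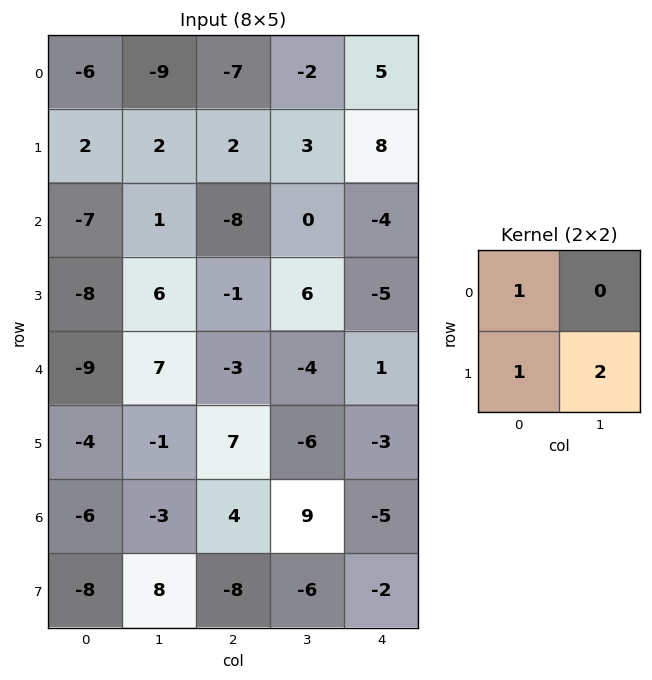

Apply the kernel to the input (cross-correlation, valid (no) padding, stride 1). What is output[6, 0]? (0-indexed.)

The receptive field on the input at this output position is [-6 -3 / -8 8]. Elementwise product with the kernel and sum: -6·1 + -8·1 + 8·2.

2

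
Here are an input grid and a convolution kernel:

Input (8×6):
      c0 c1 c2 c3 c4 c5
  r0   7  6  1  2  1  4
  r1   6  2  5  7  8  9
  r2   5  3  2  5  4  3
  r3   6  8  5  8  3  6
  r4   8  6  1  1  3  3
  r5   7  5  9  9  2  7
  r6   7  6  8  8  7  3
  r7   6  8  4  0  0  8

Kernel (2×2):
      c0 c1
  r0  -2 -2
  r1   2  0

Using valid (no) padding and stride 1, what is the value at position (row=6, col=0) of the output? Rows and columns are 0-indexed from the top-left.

-14

The receptive field on the input at this output position is [7 6 / 6 8]. Elementwise product with the kernel and sum: 7·-2 + 6·-2 + 6·2.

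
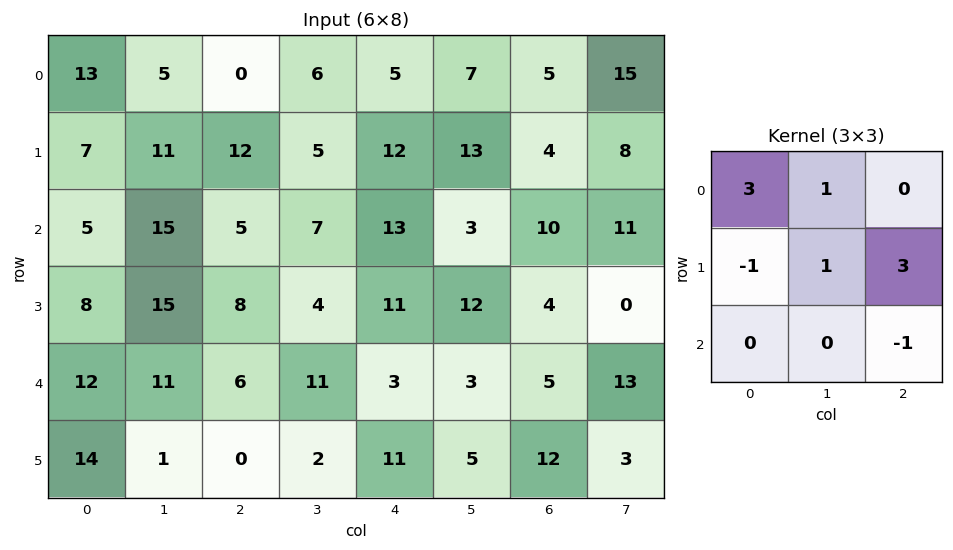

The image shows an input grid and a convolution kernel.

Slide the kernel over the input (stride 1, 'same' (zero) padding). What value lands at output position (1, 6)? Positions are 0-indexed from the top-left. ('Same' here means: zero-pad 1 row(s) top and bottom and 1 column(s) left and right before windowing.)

The receptive field on the zero-padded input at this output position is [7 5 15 / 13 4 8 / 3 10 11]. Elementwise product with the kernel and sum: 7·3 + 5·1 + 13·-1 + 4·1 + 8·3 + 11·-1.

30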